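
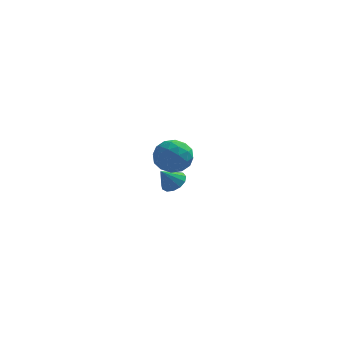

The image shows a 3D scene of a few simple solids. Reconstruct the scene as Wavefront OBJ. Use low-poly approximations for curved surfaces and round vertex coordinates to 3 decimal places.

v 1.422 3.592 -3.017
v 1.919 2.891 -3.055
v 0.738 3.048 -1.923
v 2.144 3.202 -2.76
v 2.14 3.637 -2.546
v 1.908 4.058 -2.482
v 1.521 4.33 -2.588
v 1.103 4.368 -2.83
v 0.786 4.16 -3.132
v 0.671 3.771 -3.397
v 0.794 3.325 -3.541
v 1.116 2.964 -3.52
v 1.535 2.802 -3.338
v 1.357 -3.66 2.787
v 2.083 -3.39 1.914
v 2.817 -4.29 3.806
v 3.543 -4.02 2.933
v 3.018 -3.171 3.54
v 2.116 -2.783 2.909
v 2.784 -4.897 2.811
v 1.882 -4.509 2.18
v 2.965 -4.155 1.928
v 3.11 -3.088 2.379
v 1.79 -4.592 3.341
v 1.935 -3.525 3.792
v 1.592 -3.47 2.261
v 3.308 -4.21 3.459
v 3 -3.711 3.816
v 3.427 -3.553 3.303
v 1.611 -3.113 2.846
v 2.038 -2.954 2.333
v 2.588 -2.825 3.289
v 2.862 -4.726 3.387
v 3.289 -4.567 2.874
v 1.473 -4.127 2.417
v 1.9 -3.969 1.904
v 2.312 -4.855 2.431
v 2.537 -3.761 1.756
v 3.395 -4.131 2.356
v 2.949 -4.647 2.283
v 2.419 -4.418 1.913
v 2.622 -3.134 2.021
v 3.48 -3.504 2.62
v 3.172 -3.005 2.977
v 2.642 -2.777 2.606
v 3.141 -3.583 2.03
v 1.42 -4.176 3.1
v 2.278 -4.546 3.699
v 2.258 -4.903 3.114
v 1.728 -4.675 2.743
v 1.505 -3.549 3.364
v 2.363 -3.919 3.964
v 2.481 -3.262 3.807
v 1.951 -3.033 3.437
v 1.759 -4.097 3.69
f 2 1 4
f 2 4 3
f 4 1 5
f 4 5 3
f 5 1 6
f 5 6 3
f 6 1 7
f 6 7 3
f 7 1 8
f 7 8 3
f 8 1 9
f 8 9 3
f 9 1 10
f 9 10 3
f 10 1 11
f 10 11 3
f 11 1 12
f 11 12 3
f 12 1 13
f 12 13 3
f 13 1 2
f 13 2 3
f 14 51 30
f 51 25 54
f 30 54 19
f 51 54 30
f 14 30 26
f 30 19 31
f 26 31 15
f 30 31 26
f 14 26 35
f 26 15 36
f 35 36 21
f 26 36 35
f 14 35 47
f 35 21 50
f 47 50 24
f 35 50 47
f 14 47 51
f 47 24 55
f 51 55 25
f 47 55 51
f 15 31 42
f 31 19 45
f 42 45 23
f 31 45 42
f 19 54 32
f 54 25 53
f 32 53 18
f 54 53 32
f 25 55 52
f 55 24 48
f 52 48 16
f 55 48 52
f 24 50 49
f 50 21 37
f 49 37 20
f 50 37 49
f 21 36 41
f 36 15 38
f 41 38 22
f 36 38 41
f 17 43 29
f 43 23 44
f 29 44 18
f 43 44 29
f 17 29 27
f 29 18 28
f 27 28 16
f 29 28 27
f 17 27 34
f 27 16 33
f 34 33 20
f 27 33 34
f 17 34 39
f 34 20 40
f 39 40 22
f 34 40 39
f 17 39 43
f 39 22 46
f 43 46 23
f 39 46 43
f 18 44 32
f 44 23 45
f 32 45 19
f 44 45 32
f 16 28 52
f 28 18 53
f 52 53 25
f 28 53 52
f 20 33 49
f 33 16 48
f 49 48 24
f 33 48 49
f 22 40 41
f 40 20 37
f 41 37 21
f 40 37 41
f 23 46 42
f 46 22 38
f 42 38 15
f 46 38 42



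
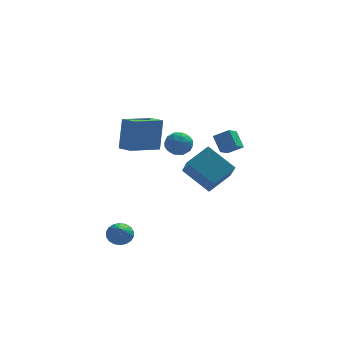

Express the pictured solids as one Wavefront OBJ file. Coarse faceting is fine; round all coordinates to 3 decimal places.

v -2.606 -2.236 1.382
v -2.436 -1.755 2.993
v -1.249 -1.225 0.936
v -1.079 -0.744 2.547
v -2.101 -2.856 1.513
v -1.931 -2.375 3.124
v -0.744 -1.845 1.067
v -0.574 -1.364 2.678
v 1.5 -1.844 -1.745
v 1.624 -3.161 -0.555
v 0.315 -1.053 -0.747
v 0.439 -2.37 0.444
v 2.521 -1.15 -1.084
v 2.645 -2.467 0.107
v 1.336 -0.359 -0.085
v 1.46 -1.676 1.105
v -2.606 -2.32 -4.164
v -1.974 -2.42 -4.279
v -2.594 -3.18 -3.356
v -1.971 -2.221 -4.069
v -2.093 -2.043 -3.877
v -2.317 -1.919 -3.742
v -2.599 -1.875 -3.691
v -2.881 -1.919 -3.733
v -3.109 -2.042 -3.861
v -3.238 -2.221 -4.049
v -3.241 -2.419 -4.26
v -3.119 -2.598 -4.452
v -2.895 -2.721 -4.586
v -2.613 -2.765 -4.638
v -2.331 -2.722 -4.595
v -2.103 -2.598 -4.467
v 0.579 1.689 0.18
v 0.77 1.364 -0.453
v -0.23 0.836 0.373
v -0.039 0.511 -0.26
v 0.429 0.514 0.308
v 0.929 1.041 0.189
v -0.389 1.159 -0.269
v 0.111 1.686 -0.388
v 0.172 1.037 -0.73
v 0.677 0.638 -0.373
v -0.137 1.562 0.293
v 0.368 1.163 0.65
v 0.745 1.601 -0.153
v -0.205 0.599 0.073
v 0.07 0.6 0.407
v 0.182 0.41 0.036
v 0.839 1.411 0.224
v 0.951 1.221 -0.148
v 0.751 0.721 0.3
v -0.411 0.979 0.068
v -0.299 0.789 -0.304
v 0.358 1.79 -0.116
v 0.47 1.6 -0.487
v -0.211 1.479 -0.38
v 0.506 1.218 -0.688
v 0.031 0.717 -0.575
v -0.175 1.098 -0.58
v 0.119 1.407 -0.65
v 0.803 0.984 -0.478
v 0.328 0.483 -0.365
v 0.603 0.484 -0.031
v 0.897 0.794 -0.101
v 0.452 0.792 -0.642
v 0.212 1.717 0.285
v -0.263 1.216 0.398
v -0.357 1.406 0.021
v -0.063 1.716 -0.049
v 0.509 1.483 0.495
v 0.034 0.982 0.608
v 0.421 0.793 0.57
v 0.715 1.102 0.5
v 0.088 1.408 0.562
v 2.613 1.417 -0.89
v 2.207 0.806 -0.503
v 2.312 2.085 -0.152
v 1.906 1.473 0.236
v 3.354 1.227 -0.416
v 2.948 0.615 -0.028
v 3.053 1.894 0.323
v 2.647 1.283 0.71
f 2 4 1
f 5 2 1
f 1 4 3
f 3 5 1
f 2 8 4
f 6 2 5
f 6 8 2
f 4 8 3
f 7 5 3
f 3 8 7
f 7 6 5
f 8 6 7
f 10 12 9
f 13 10 9
f 9 12 11
f 11 13 9
f 10 16 12
f 14 10 13
f 14 16 10
f 12 16 11
f 15 13 11
f 11 16 15
f 15 14 13
f 16 14 15
f 18 17 20
f 18 20 19
f 20 17 21
f 20 21 19
f 21 17 22
f 21 22 19
f 22 17 23
f 22 23 19
f 23 17 24
f 23 24 19
f 24 17 25
f 24 25 19
f 25 17 26
f 25 26 19
f 26 17 27
f 26 27 19
f 27 17 28
f 27 28 19
f 28 17 29
f 28 29 19
f 29 17 30
f 29 30 19
f 30 17 31
f 30 31 19
f 31 17 32
f 31 32 19
f 32 17 18
f 32 18 19
f 33 70 49
f 70 44 73
f 49 73 38
f 70 73 49
f 33 49 45
f 49 38 50
f 45 50 34
f 49 50 45
f 33 45 54
f 45 34 55
f 54 55 40
f 45 55 54
f 33 54 66
f 54 40 69
f 66 69 43
f 54 69 66
f 33 66 70
f 66 43 74
f 70 74 44
f 66 74 70
f 34 50 61
f 50 38 64
f 61 64 42
f 50 64 61
f 38 73 51
f 73 44 72
f 51 72 37
f 73 72 51
f 44 74 71
f 74 43 67
f 71 67 35
f 74 67 71
f 43 69 68
f 69 40 56
f 68 56 39
f 69 56 68
f 40 55 60
f 55 34 57
f 60 57 41
f 55 57 60
f 36 62 48
f 62 42 63
f 48 63 37
f 62 63 48
f 36 48 46
f 48 37 47
f 46 47 35
f 48 47 46
f 36 46 53
f 46 35 52
f 53 52 39
f 46 52 53
f 36 53 58
f 53 39 59
f 58 59 41
f 53 59 58
f 36 58 62
f 58 41 65
f 62 65 42
f 58 65 62
f 37 63 51
f 63 42 64
f 51 64 38
f 63 64 51
f 35 47 71
f 47 37 72
f 71 72 44
f 47 72 71
f 39 52 68
f 52 35 67
f 68 67 43
f 52 67 68
f 41 59 60
f 59 39 56
f 60 56 40
f 59 56 60
f 42 65 61
f 65 41 57
f 61 57 34
f 65 57 61
f 76 78 75
f 79 76 75
f 75 78 77
f 77 79 75
f 76 82 78
f 80 76 79
f 80 82 76
f 78 82 77
f 81 79 77
f 77 82 81
f 81 80 79
f 82 80 81



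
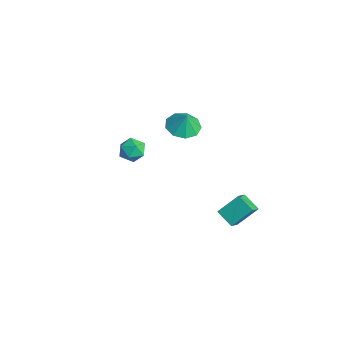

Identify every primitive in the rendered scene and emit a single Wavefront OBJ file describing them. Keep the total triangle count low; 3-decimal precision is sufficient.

v -1.034 -3.311 4.009
v -0.59 -2.692 3.677
v -0.69 -4.108 2.983
v -0.246 -3.489 2.651
v 0.008 -3.851 3.354
v -0.205 -3.359 3.988
v -1.075 -3.441 2.672
v -1.288 -2.949 3.306
v -0.616 -2.772 2.851
v 0.053 -3.026 3.272
v -1.333 -3.774 3.388
v -0.664 -4.028 3.809
v 3.227 -0.183 0.068
v 3.387 0.966 1.11
v 2.625 0.472 -0.562
v 2.785 1.621 0.481
v 4.195 0.179 -0.481
v 4.355 1.328 0.562
v 3.593 0.834 -1.11
v 3.753 1.983 -0.068
v -3.69 0.937 1.615
v -2.797 1.362 1.291
v -3.33 0.983 2.665
v -3.273 1.872 1.432
v -3.943 1.945 1.658
v -4.495 1.546 1.865
v -4.67 0.863 1.954
v -4.386 0.214 1.886
v -3.777 -0.097 1.69
v -3.126 0.077 1.46
v -2.74 0.653 1.302
f 1 12 6
f 1 6 2
f 1 2 8
f 1 8 11
f 1 11 12
f 2 6 10
f 6 12 5
f 12 11 3
f 11 8 7
f 8 2 9
f 4 10 5
f 4 5 3
f 4 3 7
f 4 7 9
f 4 9 10
f 5 10 6
f 3 5 12
f 7 3 11
f 9 7 8
f 10 9 2
f 14 16 13
f 17 14 13
f 13 16 15
f 15 17 13
f 14 20 16
f 18 14 17
f 18 20 14
f 16 20 15
f 19 17 15
f 15 20 19
f 19 18 17
f 20 18 19
f 22 21 24
f 22 24 23
f 24 21 25
f 24 25 23
f 25 21 26
f 25 26 23
f 26 21 27
f 26 27 23
f 27 21 28
f 27 28 23
f 28 21 29
f 28 29 23
f 29 21 30
f 29 30 23
f 30 21 31
f 30 31 23
f 31 21 22
f 31 22 23



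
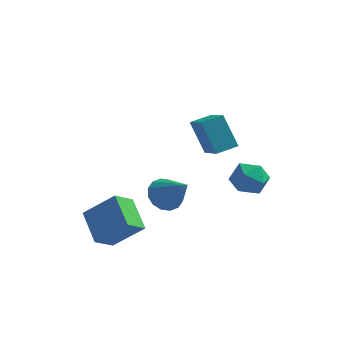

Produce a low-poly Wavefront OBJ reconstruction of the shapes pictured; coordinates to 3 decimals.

v -2.836 -3.778 -1.097
v -1.373 -3.573 0.191
v -2.288 -2.857 -1.867
v -0.825 -2.652 -0.579
v -1.875 -5.088 -1.981
v -0.412 -4.883 -0.693
v -1.327 -4.167 -2.751
v 0.136 -3.962 -1.463
v 3.024 -2.577 3.075
v 2.195 -2.071 4.638
v 2.174 -1.277 2.205
v 1.346 -0.771 3.768
v 3.854 -1.889 3.292
v 3.026 -1.383 4.855
v 3.005 -0.589 2.422
v 2.176 -0.083 3.985
v 3.731 2.217 -1.752
v 4.534 1.952 -1.126
v 2.746 1.068 -0.974
v 3.549 0.803 -0.348
v 3.091 1.745 -0.248
v 3.7 2.455 -0.728
v 3.58 0.565 -1.372
v 4.189 1.275 -1.852
v 4.44 0.932 -0.891
v 4.138 1.661 -0.196
v 3.142 1.359 -1.904
v 2.84 2.088 -1.209
v 0.644 -2.397 -0.153
v 1.377 -2.1 -0.643
v 1.876 -3.183 1.213
v 1.273 -1.739 -0.342
v 1.002 -1.554 0.01
v 0.634 -1.595 0.318
v 0.269 -1.851 0.5
v 0.005 -2.253 0.507
v -0.089 -2.694 0.337
v 0.015 -3.055 0.036
v 0.286 -3.24 -0.315
v 0.654 -3.199 -0.623
v 1.019 -2.943 -0.805
v 1.283 -2.541 -0.812
f 2 4 1
f 5 2 1
f 1 4 3
f 3 5 1
f 2 8 4
f 6 2 5
f 6 8 2
f 4 8 3
f 7 5 3
f 3 8 7
f 7 6 5
f 8 6 7
f 10 12 9
f 13 10 9
f 9 12 11
f 11 13 9
f 10 16 12
f 14 10 13
f 14 16 10
f 12 16 11
f 15 13 11
f 11 16 15
f 15 14 13
f 16 14 15
f 17 28 22
f 17 22 18
f 17 18 24
f 17 24 27
f 17 27 28
f 18 22 26
f 22 28 21
f 28 27 19
f 27 24 23
f 24 18 25
f 20 26 21
f 20 21 19
f 20 19 23
f 20 23 25
f 20 25 26
f 21 26 22
f 19 21 28
f 23 19 27
f 25 23 24
f 26 25 18
f 30 29 32
f 30 32 31
f 32 29 33
f 32 33 31
f 33 29 34
f 33 34 31
f 34 29 35
f 34 35 31
f 35 29 36
f 35 36 31
f 36 29 37
f 36 37 31
f 37 29 38
f 37 38 31
f 38 29 39
f 38 39 31
f 39 29 40
f 39 40 31
f 40 29 41
f 40 41 31
f 41 29 42
f 41 42 31
f 42 29 30
f 42 30 31



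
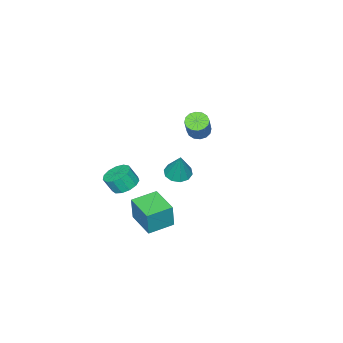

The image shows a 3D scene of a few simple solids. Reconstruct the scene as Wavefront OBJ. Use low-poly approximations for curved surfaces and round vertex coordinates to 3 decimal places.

v 3.601 0.579 -1.02
v 4.192 0.138 -1.401
v 4.49 -0.24 -0.501
v 3.899 0.201 -0.12
v 4.384 0.55 -1.292
v 4.683 0.172 -0.392
v 4.328 0.971 -1.096
v 4.627 0.594 -0.197
v 4.041 1.268 -0.877
v 4.339 0.89 0.023
v 3.614 1.346 -0.702
v 3.913 0.968 0.197
v 3.183 1.18 -0.629
v 3.481 0.803 0.271
v 2.885 0.824 -0.679
v 3.183 0.446 0.22
v 2.813 0.389 -0.838
v 3.112 0.012 0.061
v 2.992 0.015 -1.054
v 3.291 -0.362 -0.155
v 3.364 -0.18 -1.26
v 3.663 -0.557 -0.36
v 3.812 -0.134 -1.389
v 4.11 -0.512 -0.489
v 1.153 2.171 -0.62
v 1.569 1.519 -0.519
v 1.567 2.689 1.02
v 1.862 1.856 -0.7
v 1.884 2.313 -0.85
v 1.627 2.716 -0.913
v 1.189 2.911 -0.864
v 0.737 2.823 -0.721
v 0.444 2.485 -0.541
v 0.421 2.028 -0.39
v 0.678 1.625 -0.328
v 1.117 1.43 -0.377
v -3.839 -0.476 -0.964
v -3.239 -0.72 -1.229
v -2.46 -0.247 0.098
v -3.061 -0.004 0.364
v -3.258 -0.375 -1.341
v -2.479 0.097 -0.013
v -3.433 -0.058 -1.351
v -2.654 0.415 -0.024
v -3.717 0.147 -1.258
v -2.938 0.62 0.07
v -4.033 0.185 -1.086
v -3.255 0.658 0.242
v -4.298 0.046 -0.881
v -3.519 0.519 0.447
v -4.44 -0.233 -0.698
v -3.661 0.24 0.629
v -4.421 -0.577 -0.587
v -3.642 -0.105 0.741
v -4.246 -0.895 -0.576
v -3.467 -0.422 0.751
v -3.962 -1.1 -0.67
v -3.183 -0.627 0.658
v -3.645 -1.138 -0.842
v -2.867 -0.665 0.486
v -3.381 -0.999 -1.047
v -2.602 -0.526 0.281
v 2.299 1.723 -3.121
v 2.511 1.807 -1.578
v 2.923 3.37 -3.296
v 3.135 3.454 -1.753
v 3.725 1.166 -3.287
v 3.937 1.25 -1.744
v 4.349 2.813 -3.462
v 4.561 2.897 -1.919
f 2 1 5
f 2 5 3
f 3 5 6
f 3 6 4
f 5 1 7
f 5 7 6
f 6 7 8
f 6 8 4
f 7 1 9
f 7 9 8
f 8 9 10
f 8 10 4
f 9 1 11
f 9 11 10
f 10 11 12
f 10 12 4
f 11 1 13
f 11 13 12
f 12 13 14
f 12 14 4
f 13 1 15
f 13 15 14
f 14 15 16
f 14 16 4
f 15 1 17
f 15 17 16
f 16 17 18
f 16 18 4
f 17 1 19
f 17 19 18
f 18 19 20
f 18 20 4
f 19 1 21
f 19 21 20
f 20 21 22
f 20 22 4
f 21 1 23
f 21 23 22
f 22 23 24
f 22 24 4
f 23 1 2
f 23 2 24
f 24 2 3
f 24 3 4
f 26 25 28
f 26 28 27
f 28 25 29
f 28 29 27
f 29 25 30
f 29 30 27
f 30 25 31
f 30 31 27
f 31 25 32
f 31 32 27
f 32 25 33
f 32 33 27
f 33 25 34
f 33 34 27
f 34 25 35
f 34 35 27
f 35 25 36
f 35 36 27
f 36 25 26
f 36 26 27
f 38 37 41
f 38 41 39
f 39 41 42
f 39 42 40
f 41 37 43
f 41 43 42
f 42 43 44
f 42 44 40
f 43 37 45
f 43 45 44
f 44 45 46
f 44 46 40
f 45 37 47
f 45 47 46
f 46 47 48
f 46 48 40
f 47 37 49
f 47 49 48
f 48 49 50
f 48 50 40
f 49 37 51
f 49 51 50
f 50 51 52
f 50 52 40
f 51 37 53
f 51 53 52
f 52 53 54
f 52 54 40
f 53 37 55
f 53 55 54
f 54 55 56
f 54 56 40
f 55 37 57
f 55 57 56
f 56 57 58
f 56 58 40
f 57 37 59
f 57 59 58
f 58 59 60
f 58 60 40
f 59 37 61
f 59 61 60
f 60 61 62
f 60 62 40
f 61 37 38
f 61 38 62
f 62 38 39
f 62 39 40
f 64 66 63
f 67 64 63
f 63 66 65
f 65 67 63
f 64 70 66
f 68 64 67
f 68 70 64
f 66 70 65
f 69 67 65
f 65 70 69
f 69 68 67
f 70 68 69



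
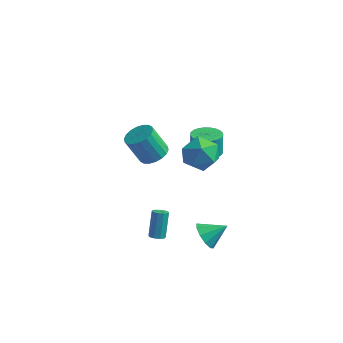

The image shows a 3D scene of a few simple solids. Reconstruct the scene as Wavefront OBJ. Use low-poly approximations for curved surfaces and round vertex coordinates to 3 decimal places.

v -2.282 0.236 -1.282
v -1.71 0.902 -0.894
v -2.585 0.65 0.83
v -3.158 -0.016 0.442
v -2.044 1.131 -1.03
v -2.919 0.879 0.694
v -2.425 1.183 -1.216
v -3.3 0.931 0.508
v -2.778 1.047 -1.415
v -3.653 0.795 0.309
v -3.033 0.751 -1.588
v -3.908 0.499 0.137
v -3.139 0.353 -1.7
v -4.014 0.1 0.024
v -3.075 -0.069 -1.729
v -3.95 -0.321 -0.005
v -2.855 -0.43 -1.67
v -3.73 -0.682 0.054
v -2.521 -0.659 -1.534
v -3.396 -0.911 0.19
v -2.14 -0.711 -1.348
v -3.015 -0.963 0.376
v -1.787 -0.575 -1.149
v -2.662 -0.827 0.575
v -1.532 -0.279 -0.977
v -2.407 -0.531 0.748
v -1.426 0.12 -0.864
v -2.301 -0.133 0.86
v -1.49 0.541 -0.835
v -2.365 0.289 0.889
v 0.915 0.557 -0.155
v 1.683 0.006 0.014
v 1.572 0.271 1.384
v 0.805 0.823 1.215
v 1.843 0.34 -0.038
v 1.732 0.606 1.332
v 1.862 0.708 -0.108
v 1.751 0.973 1.263
v 1.737 1.053 -0.184
v 1.626 1.318 1.186
v 1.487 1.322 -0.257
v 1.376 1.587 1.113
v 1.15 1.475 -0.314
v 1.039 1.74 1.056
v 0.777 1.488 -0.347
v 0.666 1.753 1.023
v 0.425 1.359 -0.35
v 0.314 1.625 1.02
v 0.148 1.109 -0.324
v 0.037 1.374 1.046
v -0.012 0.774 -0.272
v -0.123 1.04 1.098
v -0.031 0.407 -0.203
v -0.142 0.672 1.168
v 0.094 0.062 -0.126
v -0.017 0.327 1.244
v 0.344 -0.207 -0.053
v 0.233 0.058 1.317
v 0.681 -0.36 0.004
v 0.57 -0.095 1.374
v 1.054 -0.373 0.037
v 0.943 -0.108 1.407
v 1.406 -0.245 0.04
v 1.295 0.021 1.41
v 2.908 -4.254 -3.033
v 3.54 -4.512 -3.695
v 3.972 -3.566 -2.287
v 3.314 -3.993 -3.852
v 2.934 -3.574 -3.696
v 2.544 -3.414 -3.287
v 2.293 -3.576 -2.782
v 2.277 -3.996 -2.372
v 2.503 -4.515 -2.215
v 2.883 -4.934 -2.37
v 3.273 -5.094 -2.779
v 3.524 -4.932 -3.285
v -0.158 -4.029 -4.581
v 0.26 -3.774 -4.68
v 0.077 -2.895 -3.177
v -0.342 -3.151 -3.079
v -0.011 -3.609 -4.809
v -0.194 -2.731 -3.306
v -0.35 -3.641 -4.831
v -0.533 -2.763 -3.329
v -0.6 -3.855 -4.737
v -0.783 -2.976 -3.235
v -0.644 -4.15 -4.57
v -0.827 -3.271 -3.067
v -0.46 -4.389 -4.408
v -0.643 -3.51 -2.905
v -0.135 -4.459 -4.327
v -0.318 -3.581 -2.825
v 0.179 -4.329 -4.365
v -0.004 -3.45 -2.863
v 0.335 -4.058 -4.504
v 0.152 -3.179 -3.002
v 2.324 -2.501 3.804
v 3.146 -3.161 4.439
v 1.534 -4.179 3.081
v 2.356 -4.839 3.716
v 1.469 -4.226 4.309
v 1.957 -3.189 4.756
v 2.723 -4.151 2.764
v 3.211 -3.114 3.211
v 3.392 -4.181 3.796
v 2.617 -4.227 4.751
v 2.063 -3.113 2.769
v 1.288 -3.159 3.724
f 2 1 5
f 2 5 3
f 3 5 6
f 3 6 4
f 5 1 7
f 5 7 6
f 6 7 8
f 6 8 4
f 7 1 9
f 7 9 8
f 8 9 10
f 8 10 4
f 9 1 11
f 9 11 10
f 10 11 12
f 10 12 4
f 11 1 13
f 11 13 12
f 12 13 14
f 12 14 4
f 13 1 15
f 13 15 14
f 14 15 16
f 14 16 4
f 15 1 17
f 15 17 16
f 16 17 18
f 16 18 4
f 17 1 19
f 17 19 18
f 18 19 20
f 18 20 4
f 19 1 21
f 19 21 20
f 20 21 22
f 20 22 4
f 21 1 23
f 21 23 22
f 22 23 24
f 22 24 4
f 23 1 25
f 23 25 24
f 24 25 26
f 24 26 4
f 25 1 27
f 25 27 26
f 26 27 28
f 26 28 4
f 27 1 29
f 27 29 28
f 28 29 30
f 28 30 4
f 29 1 2
f 29 2 30
f 30 2 3
f 30 3 4
f 32 31 35
f 32 35 33
f 33 35 36
f 33 36 34
f 35 31 37
f 35 37 36
f 36 37 38
f 36 38 34
f 37 31 39
f 37 39 38
f 38 39 40
f 38 40 34
f 39 31 41
f 39 41 40
f 40 41 42
f 40 42 34
f 41 31 43
f 41 43 42
f 42 43 44
f 42 44 34
f 43 31 45
f 43 45 44
f 44 45 46
f 44 46 34
f 45 31 47
f 45 47 46
f 46 47 48
f 46 48 34
f 47 31 49
f 47 49 48
f 48 49 50
f 48 50 34
f 49 31 51
f 49 51 50
f 50 51 52
f 50 52 34
f 51 31 53
f 51 53 52
f 52 53 54
f 52 54 34
f 53 31 55
f 53 55 54
f 54 55 56
f 54 56 34
f 55 31 57
f 55 57 56
f 56 57 58
f 56 58 34
f 57 31 59
f 57 59 58
f 58 59 60
f 58 60 34
f 59 31 61
f 59 61 60
f 60 61 62
f 60 62 34
f 61 31 63
f 61 63 62
f 62 63 64
f 62 64 34
f 63 31 32
f 63 32 64
f 64 32 33
f 64 33 34
f 66 65 68
f 66 68 67
f 68 65 69
f 68 69 67
f 69 65 70
f 69 70 67
f 70 65 71
f 70 71 67
f 71 65 72
f 71 72 67
f 72 65 73
f 72 73 67
f 73 65 74
f 73 74 67
f 74 65 75
f 74 75 67
f 75 65 76
f 75 76 67
f 76 65 66
f 76 66 67
f 78 77 81
f 78 81 79
f 79 81 82
f 79 82 80
f 81 77 83
f 81 83 82
f 82 83 84
f 82 84 80
f 83 77 85
f 83 85 84
f 84 85 86
f 84 86 80
f 85 77 87
f 85 87 86
f 86 87 88
f 86 88 80
f 87 77 89
f 87 89 88
f 88 89 90
f 88 90 80
f 89 77 91
f 89 91 90
f 90 91 92
f 90 92 80
f 91 77 93
f 91 93 92
f 92 93 94
f 92 94 80
f 93 77 95
f 93 95 94
f 94 95 96
f 94 96 80
f 95 77 78
f 95 78 96
f 96 78 79
f 96 79 80
f 97 108 102
f 97 102 98
f 97 98 104
f 97 104 107
f 97 107 108
f 98 102 106
f 102 108 101
f 108 107 99
f 107 104 103
f 104 98 105
f 100 106 101
f 100 101 99
f 100 99 103
f 100 103 105
f 100 105 106
f 101 106 102
f 99 101 108
f 103 99 107
f 105 103 104
f 106 105 98



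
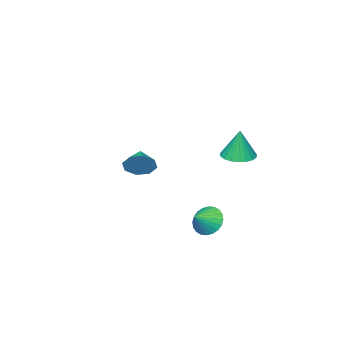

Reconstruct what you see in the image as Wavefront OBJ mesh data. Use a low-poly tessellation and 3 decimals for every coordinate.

v -1.509 3.339 2.716
v -0.604 3.257 2.673
v -1.411 3.521 4.444
v -0.651 3.63 2.637
v -0.846 3.954 2.613
v -1.156 4.17 2.608
v -1.527 4.243 2.621
v -1.895 4.16 2.651
v -2.196 3.934 2.692
v -2.379 3.606 2.737
v -2.411 3.231 2.779
v -2.287 2.875 2.809
v -2.028 2.599 2.824
v -1.68 2.451 2.82
v -1.302 2.456 2.798
v -0.96 2.614 2.762
v -0.713 2.897 2.718
v 0.919 3.577 -0.929
v 1.404 3.586 -1.699
v 1.901 3.583 -0.311
v 1.363 3.934 -1.638
v 1.255 4.227 -1.47
v 1.096 4.421 -1.219
v 0.909 4.486 -0.924
v 0.725 4.414 -0.629
v 0.57 4.213 -0.381
v 0.468 3.916 -0.215
v 0.434 3.567 -0.159
v 0.475 3.219 -0.219
v 0.583 2.926 -0.388
v 0.743 2.732 -0.639
v 0.929 2.667 -0.934
v 1.114 2.74 -1.229
v 1.269 2.94 -1.477
v 1.371 3.237 -1.643
v -1.012 -3.018 0.249
v -0.461 -3.174 0.969
v -1.908 -3.862 0.751
v -0.904 -2.638 1.08
v -1.41 -2.324 0.704
v -1.683 -2.417 0.062
v -1.562 -2.861 -0.471
v -1.12 -3.397 -0.582
v -0.614 -3.711 -0.206
v -0.341 -3.619 0.436
f 2 1 4
f 2 4 3
f 4 1 5
f 4 5 3
f 5 1 6
f 5 6 3
f 6 1 7
f 6 7 3
f 7 1 8
f 7 8 3
f 8 1 9
f 8 9 3
f 9 1 10
f 9 10 3
f 10 1 11
f 10 11 3
f 11 1 12
f 11 12 3
f 12 1 13
f 12 13 3
f 13 1 14
f 13 14 3
f 14 1 15
f 14 15 3
f 15 1 16
f 15 16 3
f 16 1 17
f 16 17 3
f 17 1 2
f 17 2 3
f 19 18 21
f 19 21 20
f 21 18 22
f 21 22 20
f 22 18 23
f 22 23 20
f 23 18 24
f 23 24 20
f 24 18 25
f 24 25 20
f 25 18 26
f 25 26 20
f 26 18 27
f 26 27 20
f 27 18 28
f 27 28 20
f 28 18 29
f 28 29 20
f 29 18 30
f 29 30 20
f 30 18 31
f 30 31 20
f 31 18 32
f 31 32 20
f 32 18 33
f 32 33 20
f 33 18 34
f 33 34 20
f 34 18 35
f 34 35 20
f 35 18 19
f 35 19 20
f 37 36 39
f 37 39 38
f 39 36 40
f 39 40 38
f 40 36 41
f 40 41 38
f 41 36 42
f 41 42 38
f 42 36 43
f 42 43 38
f 43 36 44
f 43 44 38
f 44 36 45
f 44 45 38
f 45 36 37
f 45 37 38



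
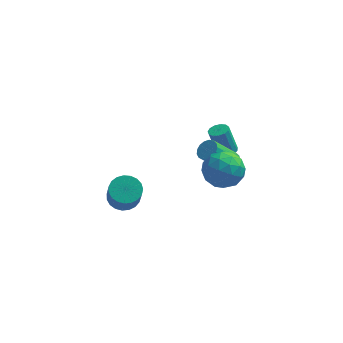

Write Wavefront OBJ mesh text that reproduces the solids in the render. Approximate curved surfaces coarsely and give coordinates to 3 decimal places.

v 1.638 3.185 -1.804
v 1.984 3.631 -1.72
v 1.508 3.7 -0.132
v 1.162 3.255 -0.216
v 1.7 3.752 -1.811
v 1.224 3.821 -0.222
v 1.397 3.693 -1.899
v 0.921 3.763 -0.31
v 1.17 3.473 -1.957
v 0.694 3.543 -0.368
v 1.092 3.162 -1.967
v 0.616 3.231 -0.378
v 1.187 2.858 -1.925
v 0.711 2.927 -0.336
v 1.426 2.658 -1.845
v 0.95 2.727 -0.256
v 1.731 2.625 -1.752
v 1.255 2.695 -0.163
v 2.007 2.771 -1.676
v 1.531 2.84 -0.087
v 2.166 3.048 -1.64
v 1.69 3.117 -0.051
v 2.157 3.368 -1.657
v 1.681 3.438 -0.068
v 1.958 0.61 -0.41
v 2.421 0.222 -0.23
v 1.325 -0.417 1.211
v 0.862 -0.03 1.03
v 2.475 0.476 -0.077
v 1.379 -0.164 1.364
v 2.411 0.76 0.001
v 1.315 0.121 1.442
v 2.243 1.01 -0.016
v 1.147 0.371 1.425
v 2.01 1.168 -0.123
v 0.914 0.529 1.318
v 1.765 1.198 -0.296
v 0.669 0.559 1.145
v 1.564 1.094 -0.496
v 0.468 0.454 0.945
v 1.453 0.878 -0.675
v 0.357 0.239 0.766
v 1.458 0.601 -0.794
v 0.362 -0.038 0.647
v 1.578 0.326 -0.825
v 0.482 -0.313 0.616
v 1.785 0.116 -0.761
v 0.689 -0.523 0.68
v 2.031 0.019 -0.617
v 0.935 -0.62 0.824
v 2.261 0.057 -0.425
v 1.165 -0.582 1.016
v -3.399 0.427 -3.572
v -2.662 0.867 -3.429
v -2.424 0.013 -2.025
v -3.161 -0.427 -2.168
v -2.907 1.074 -3.262
v -2.669 0.22 -1.858
v -3.237 1.169 -3.148
v -2.999 0.315 -1.744
v -3.594 1.136 -3.107
v -3.357 0.282 -1.704
v -3.919 0.98 -3.147
v -3.681 0.126 -1.744
v -4.153 0.729 -3.261
v -3.915 -0.125 -1.857
v -4.257 0.425 -3.428
v -4.019 -0.428 -2.024
v -4.212 0.122 -3.62
v -3.975 -0.732 -2.216
v -4.027 -0.129 -3.803
v -3.79 -0.982 -2.4
v -3.733 -0.283 -3.947
v -3.496 -1.137 -2.544
v -3.381 -0.315 -4.026
v -3.144 -1.169 -2.622
v -3.033 -0.218 -4.026
v -2.795 -1.072 -2.623
v -2.747 -0.01 -3.948
v -2.51 -0.864 -2.544
v -2.575 0.273 -3.805
v -2.337 -0.581 -2.401
v -2.544 0.584 -3.621
v -2.307 -0.27 -2.217
v 0.897 -3.399 2.415
v 1.627 -2.897 1.739
v 2.253 -3.963 3.461
v 2.983 -3.461 2.785
v 2.295 -2.85 3.413
v 1.457 -2.502 2.767
v 2.423 -4.358 2.433
v 1.585 -4.01 1.787
v 2.57 -3.49 1.75
v 2.491 -2.558 2.356
v 1.389 -4.302 2.844
v 1.31 -3.37 3.45
v 1.143 -3.099 1.985
v 2.737 -3.761 3.215
v 2.333 -3.402 3.584
v 2.762 -3.107 3.187
v 1.043 -2.866 2.589
v 1.472 -2.571 2.192
v 1.864 -2.543 3.176
v 2.408 -4.289 3.008
v 2.837 -3.994 2.611
v 1.118 -3.753 2.013
v 1.547 -3.458 1.616
v 2.016 -4.317 2.024
v 2.127 -3.152 1.594
v 2.924 -3.484 2.209
v 2.595 -4.011 2.002
v 2.102 -3.806 1.622
v 2.08 -2.604 1.95
v 2.877 -2.936 2.565
v 2.472 -2.577 2.934
v 1.98 -2.372 2.554
v 2.634 -2.953 1.957
v 1.003 -3.924 2.635
v 1.8 -4.256 3.25
v 1.9 -4.488 2.646
v 1.408 -4.283 2.266
v 0.956 -3.376 2.991
v 1.753 -3.708 3.606
v 1.778 -3.054 3.578
v 1.285 -2.849 3.198
v 1.246 -3.907 3.243
f 2 1 5
f 2 5 3
f 3 5 6
f 3 6 4
f 5 1 7
f 5 7 6
f 6 7 8
f 6 8 4
f 7 1 9
f 7 9 8
f 8 9 10
f 8 10 4
f 9 1 11
f 9 11 10
f 10 11 12
f 10 12 4
f 11 1 13
f 11 13 12
f 12 13 14
f 12 14 4
f 13 1 15
f 13 15 14
f 14 15 16
f 14 16 4
f 15 1 17
f 15 17 16
f 16 17 18
f 16 18 4
f 17 1 19
f 17 19 18
f 18 19 20
f 18 20 4
f 19 1 21
f 19 21 20
f 20 21 22
f 20 22 4
f 21 1 23
f 21 23 22
f 22 23 24
f 22 24 4
f 23 1 2
f 23 2 24
f 24 2 3
f 24 3 4
f 26 25 29
f 26 29 27
f 27 29 30
f 27 30 28
f 29 25 31
f 29 31 30
f 30 31 32
f 30 32 28
f 31 25 33
f 31 33 32
f 32 33 34
f 32 34 28
f 33 25 35
f 33 35 34
f 34 35 36
f 34 36 28
f 35 25 37
f 35 37 36
f 36 37 38
f 36 38 28
f 37 25 39
f 37 39 38
f 38 39 40
f 38 40 28
f 39 25 41
f 39 41 40
f 40 41 42
f 40 42 28
f 41 25 43
f 41 43 42
f 42 43 44
f 42 44 28
f 43 25 45
f 43 45 44
f 44 45 46
f 44 46 28
f 45 25 47
f 45 47 46
f 46 47 48
f 46 48 28
f 47 25 49
f 47 49 48
f 48 49 50
f 48 50 28
f 49 25 51
f 49 51 50
f 50 51 52
f 50 52 28
f 51 25 26
f 51 26 52
f 52 26 27
f 52 27 28
f 54 53 57
f 54 57 55
f 55 57 58
f 55 58 56
f 57 53 59
f 57 59 58
f 58 59 60
f 58 60 56
f 59 53 61
f 59 61 60
f 60 61 62
f 60 62 56
f 61 53 63
f 61 63 62
f 62 63 64
f 62 64 56
f 63 53 65
f 63 65 64
f 64 65 66
f 64 66 56
f 65 53 67
f 65 67 66
f 66 67 68
f 66 68 56
f 67 53 69
f 67 69 68
f 68 69 70
f 68 70 56
f 69 53 71
f 69 71 70
f 70 71 72
f 70 72 56
f 71 53 73
f 71 73 72
f 72 73 74
f 72 74 56
f 73 53 75
f 73 75 74
f 74 75 76
f 74 76 56
f 75 53 77
f 75 77 76
f 76 77 78
f 76 78 56
f 77 53 79
f 77 79 78
f 78 79 80
f 78 80 56
f 79 53 81
f 79 81 80
f 80 81 82
f 80 82 56
f 81 53 83
f 81 83 82
f 82 83 84
f 82 84 56
f 83 53 54
f 83 54 84
f 84 54 55
f 84 55 56
f 85 122 101
f 122 96 125
f 101 125 90
f 122 125 101
f 85 101 97
f 101 90 102
f 97 102 86
f 101 102 97
f 85 97 106
f 97 86 107
f 106 107 92
f 97 107 106
f 85 106 118
f 106 92 121
f 118 121 95
f 106 121 118
f 85 118 122
f 118 95 126
f 122 126 96
f 118 126 122
f 86 102 113
f 102 90 116
f 113 116 94
f 102 116 113
f 90 125 103
f 125 96 124
f 103 124 89
f 125 124 103
f 96 126 123
f 126 95 119
f 123 119 87
f 126 119 123
f 95 121 120
f 121 92 108
f 120 108 91
f 121 108 120
f 92 107 112
f 107 86 109
f 112 109 93
f 107 109 112
f 88 114 100
f 114 94 115
f 100 115 89
f 114 115 100
f 88 100 98
f 100 89 99
f 98 99 87
f 100 99 98
f 88 98 105
f 98 87 104
f 105 104 91
f 98 104 105
f 88 105 110
f 105 91 111
f 110 111 93
f 105 111 110
f 88 110 114
f 110 93 117
f 114 117 94
f 110 117 114
f 89 115 103
f 115 94 116
f 103 116 90
f 115 116 103
f 87 99 123
f 99 89 124
f 123 124 96
f 99 124 123
f 91 104 120
f 104 87 119
f 120 119 95
f 104 119 120
f 93 111 112
f 111 91 108
f 112 108 92
f 111 108 112
f 94 117 113
f 117 93 109
f 113 109 86
f 117 109 113



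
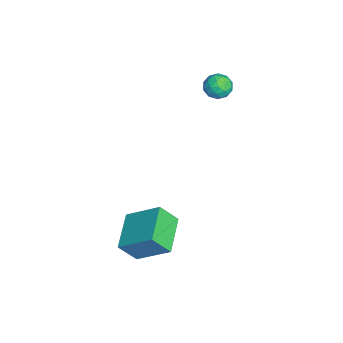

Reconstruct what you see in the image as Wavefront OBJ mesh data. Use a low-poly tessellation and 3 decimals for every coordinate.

v 2.546 -3.912 -4.128
v 2.657 -4.818 -3.002
v 3.153 -2.236 -2.84
v 3.264 -3.142 -1.713
v 4.616 -4.278 -4.627
v 4.727 -5.184 -3.5
v 5.223 -2.602 -3.338
v 5.334 -3.508 -2.212
v -2.896 -0.043 3.115
v -2.516 0.419 2.57
v -1.924 -0.919 3.05
v -1.544 -0.457 2.505
v -1.606 -0.209 3.273
v -2.207 0.333 3.313
v -2.233 -0.833 2.307
v -2.834 -0.291 2.347
v -2.106 -0.069 2.07
v -1.718 0.317 2.667
v -2.722 -0.817 2.953
v -2.334 -0.431 3.55
v -2.791 0.265 2.848
v -1.649 -0.765 2.772
v -1.685 -0.619 3.223
v -1.462 -0.348 2.903
v -2.609 0.214 3.285
v -2.386 0.486 2.964
v -1.851 0.117 3.378
v -2.054 -0.986 2.656
v -1.831 -0.714 2.335
v -2.978 -0.152 2.717
v -2.755 0.119 2.397
v -2.589 -0.617 2.242
v -2.327 0.25 2.234
v -1.756 -0.265 2.196
v -2.161 -0.486 2.079
v -2.514 -0.168 2.103
v -2.099 0.476 2.585
v -1.528 -0.039 2.547
v -1.564 0.107 2.998
v -1.917 0.426 3.022
v -1.858 0.189 2.291
v -2.912 -0.461 3.073
v -2.341 -0.976 3.035
v -2.523 -0.926 2.598
v -2.876 -0.607 2.622
v -2.684 -0.235 3.424
v -2.113 -0.75 3.386
v -1.926 -0.332 3.517
v -2.279 -0.014 3.541
v -2.582 -0.689 3.329
f 2 4 1
f 5 2 1
f 1 4 3
f 3 5 1
f 2 8 4
f 6 2 5
f 6 8 2
f 4 8 3
f 7 5 3
f 3 8 7
f 7 6 5
f 8 6 7
f 9 46 25
f 46 20 49
f 25 49 14
f 46 49 25
f 9 25 21
f 25 14 26
f 21 26 10
f 25 26 21
f 9 21 30
f 21 10 31
f 30 31 16
f 21 31 30
f 9 30 42
f 30 16 45
f 42 45 19
f 30 45 42
f 9 42 46
f 42 19 50
f 46 50 20
f 42 50 46
f 10 26 37
f 26 14 40
f 37 40 18
f 26 40 37
f 14 49 27
f 49 20 48
f 27 48 13
f 49 48 27
f 20 50 47
f 50 19 43
f 47 43 11
f 50 43 47
f 19 45 44
f 45 16 32
f 44 32 15
f 45 32 44
f 16 31 36
f 31 10 33
f 36 33 17
f 31 33 36
f 12 38 24
f 38 18 39
f 24 39 13
f 38 39 24
f 12 24 22
f 24 13 23
f 22 23 11
f 24 23 22
f 12 22 29
f 22 11 28
f 29 28 15
f 22 28 29
f 12 29 34
f 29 15 35
f 34 35 17
f 29 35 34
f 12 34 38
f 34 17 41
f 38 41 18
f 34 41 38
f 13 39 27
f 39 18 40
f 27 40 14
f 39 40 27
f 11 23 47
f 23 13 48
f 47 48 20
f 23 48 47
f 15 28 44
f 28 11 43
f 44 43 19
f 28 43 44
f 17 35 36
f 35 15 32
f 36 32 16
f 35 32 36
f 18 41 37
f 41 17 33
f 37 33 10
f 41 33 37



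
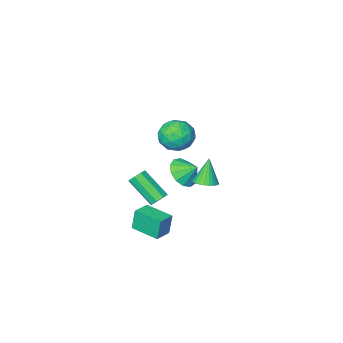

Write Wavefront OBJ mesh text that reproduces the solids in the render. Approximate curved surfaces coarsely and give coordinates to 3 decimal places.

v -2.609 -0.276 -2.101
v -1.889 -0.549 -1.357
v -3.091 0.416 -1.379
v -1.657 -0.079 -1.654
v -1.727 0.33 -2.092
v -2.077 0.545 -2.533
v -2.595 0.5 -2.837
v -3.119 0.209 -2.907
v -3.48 -0.237 -2.721
v -3.565 -0.695 -2.338
v -3.346 -1.02 -1.88
v -2.893 -1.109 -1.492
v -2.35 -0.933 -1.297
v -0.542 0.522 -3.157
v -0.106 0.349 -3.546
v 0.459 -1.176 -2.233
v 0.022 -1.002 -1.843
v 0.044 0.668 -3.24
v 0.609 -0.857 -1.927
v -0.149 0.902 -2.885
v 0.415 -0.623 -1.572
v -0.573 0.913 -2.69
v -0.008 -0.611 -1.376
v -0.979 0.696 -2.767
v -0.414 -0.829 -1.454
v -1.129 0.377 -3.073
v -0.564 -1.148 -1.76
v -0.935 0.143 -3.428
v -0.371 -1.382 -2.115
v -0.512 0.131 -3.624
v 0.053 -1.393 -2.31
v 0.69 0.91 -4.31
v 0.484 0.921 -2.946
v 0.036 2.551 -4.422
v -0.17 2.562 -3.058
v 1.69 1.318 -4.162
v 1.484 1.329 -2.798
v 1.036 2.959 -4.274
v 0.83 2.97 -2.91
v -0.428 3.964 3.827
v 0.356 3.498 4.429
v -0.776 2.402 3.071
v 0.008 1.936 3.673
v -0.908 2.292 4.151
v -0.693 3.257 4.618
v 0.273 2.643 2.882
v 0.488 3.608 3.349
v 0.79 2.681 3.845
v 0.06 2.464 4.629
v -0.48 3.436 2.871
v -1.21 3.219 3.655
v -0.005 3.868 4.194
v -0.415 2.032 3.306
v -0.953 2.241 3.587
v -0.492 1.967 3.941
v -0.623 3.727 4.305
v -0.161 3.452 4.659
v -0.905 2.744 4.496
v -0.259 2.448 2.841
v 0.203 2.173 3.195
v 0.072 3.933 3.559
v 0.533 3.659 3.913
v 0.485 3.156 3.004
v 0.711 3.114 4.205
v 0.506 2.196 3.761
v 0.662 2.611 3.295
v 0.788 3.179 3.57
v 0.281 2.987 4.666
v 0.077 2.069 4.222
v -0.462 2.278 4.503
v -0.336 2.845 4.777
v 0.536 2.507 4.323
v -0.497 3.831 3.278
v -0.701 2.913 2.834
v -0.084 3.055 2.723
v 0.042 3.622 2.997
v -0.926 3.704 3.739
v -1.131 2.786 3.295
v -1.208 2.721 3.93
v -1.082 3.289 4.205
v -0.956 3.393 3.177
v -1.373 4.04 0.19
v -0.691 3.793 0.335
v -1.847 3.64 1.73
v -0.669 4.07 0.414
v -0.754 4.342 0.459
v -0.933 4.568 0.462
v -1.18 4.714 0.424
v -1.455 4.757 0.351
v -1.719 4.691 0.253
v -1.93 4.526 0.145
v -2.056 4.286 0.044
v -2.078 4.009 -0.034
v -1.993 3.737 -0.079
v -1.814 3.511 -0.082
v -1.567 3.365 -0.045
v -1.292 3.322 0.029
v -1.028 3.388 0.127
v -0.817 3.554 0.235
f 2 1 4
f 2 4 3
f 4 1 5
f 4 5 3
f 5 1 6
f 5 6 3
f 6 1 7
f 6 7 3
f 7 1 8
f 7 8 3
f 8 1 9
f 8 9 3
f 9 1 10
f 9 10 3
f 10 1 11
f 10 11 3
f 11 1 12
f 11 12 3
f 12 1 13
f 12 13 3
f 13 1 2
f 13 2 3
f 15 14 18
f 15 18 16
f 16 18 19
f 16 19 17
f 18 14 20
f 18 20 19
f 19 20 21
f 19 21 17
f 20 14 22
f 20 22 21
f 21 22 23
f 21 23 17
f 22 14 24
f 22 24 23
f 23 24 25
f 23 25 17
f 24 14 26
f 24 26 25
f 25 26 27
f 25 27 17
f 26 14 28
f 26 28 27
f 27 28 29
f 27 29 17
f 28 14 30
f 28 30 29
f 29 30 31
f 29 31 17
f 30 14 15
f 30 15 31
f 31 15 16
f 31 16 17
f 33 35 32
f 36 33 32
f 32 35 34
f 34 36 32
f 33 39 35
f 37 33 36
f 37 39 33
f 35 39 34
f 38 36 34
f 34 39 38
f 38 37 36
f 39 37 38
f 40 77 56
f 77 51 80
f 56 80 45
f 77 80 56
f 40 56 52
f 56 45 57
f 52 57 41
f 56 57 52
f 40 52 61
f 52 41 62
f 61 62 47
f 52 62 61
f 40 61 73
f 61 47 76
f 73 76 50
f 61 76 73
f 40 73 77
f 73 50 81
f 77 81 51
f 73 81 77
f 41 57 68
f 57 45 71
f 68 71 49
f 57 71 68
f 45 80 58
f 80 51 79
f 58 79 44
f 80 79 58
f 51 81 78
f 81 50 74
f 78 74 42
f 81 74 78
f 50 76 75
f 76 47 63
f 75 63 46
f 76 63 75
f 47 62 67
f 62 41 64
f 67 64 48
f 62 64 67
f 43 69 55
f 69 49 70
f 55 70 44
f 69 70 55
f 43 55 53
f 55 44 54
f 53 54 42
f 55 54 53
f 43 53 60
f 53 42 59
f 60 59 46
f 53 59 60
f 43 60 65
f 60 46 66
f 65 66 48
f 60 66 65
f 43 65 69
f 65 48 72
f 69 72 49
f 65 72 69
f 44 70 58
f 70 49 71
f 58 71 45
f 70 71 58
f 42 54 78
f 54 44 79
f 78 79 51
f 54 79 78
f 46 59 75
f 59 42 74
f 75 74 50
f 59 74 75
f 48 66 67
f 66 46 63
f 67 63 47
f 66 63 67
f 49 72 68
f 72 48 64
f 68 64 41
f 72 64 68
f 83 82 85
f 83 85 84
f 85 82 86
f 85 86 84
f 86 82 87
f 86 87 84
f 87 82 88
f 87 88 84
f 88 82 89
f 88 89 84
f 89 82 90
f 89 90 84
f 90 82 91
f 90 91 84
f 91 82 92
f 91 92 84
f 92 82 93
f 92 93 84
f 93 82 94
f 93 94 84
f 94 82 95
f 94 95 84
f 95 82 96
f 95 96 84
f 96 82 97
f 96 97 84
f 97 82 98
f 97 98 84
f 98 82 99
f 98 99 84
f 99 82 83
f 99 83 84



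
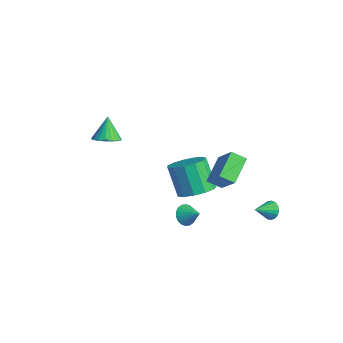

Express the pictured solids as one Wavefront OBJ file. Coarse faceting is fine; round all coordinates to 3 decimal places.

v -0.143 -0.303 -3.68
v 0.216 -0.238 -4.254
v 0.683 0.083 -3.12
v 0.075 0.029 -4.232
v -0.108 0.231 -4.1
v -0.299 0.326 -3.885
v -0.458 0.297 -3.629
v -0.555 0.149 -3.384
v -0.571 -0.088 -3.197
v -0.502 -0.369 -3.106
v -0.361 -0.636 -3.128
v -0.178 -0.837 -3.26
v 0.013 -0.933 -3.475
v 0.172 -0.904 -3.73
v 0.27 -0.756 -3.976
v 0.285 -0.518 -4.163
v -1.699 -3.956 2.215
v -1.297 -4.541 2.512
v -2.201 -3.644 3.505
v -1.089 -4.3 2.535
v -0.986 -3.998 2.503
v -1.006 -3.689 2.42
v -1.146 -3.427 2.302
v -1.382 -3.255 2.169
v -1.672 -3.205 2.044
v -1.967 -3.285 1.948
v -2.215 -3.481 1.898
v -2.375 -3.758 1.903
v -2.417 -4.07 1.962
v -2.335 -4.362 2.065
v -2.143 -4.584 2.193
v -1.874 -4.697 2.325
v -1.575 -4.682 2.438
v 1.788 3.556 -3.215
v 2.172 3.414 -3.653
v 1.972 2.544 -2.725
v 2.337 3.54 -3.455
v 2.377 3.67 -3.202
v 2.281 3.774 -2.952
v 2.073 3.828 -2.762
v 1.799 3.819 -2.676
v 1.522 3.751 -2.713
v 1.307 3.638 -2.866
v 1.201 3.506 -3.098
v 1.23 3.386 -3.357
v 1.387 3.305 -3.584
v 1.635 3.281 -3.726
v 1.919 3.321 -3.751
v -2.6 1.496 -4.013
v -1.842 2.112 -3.553
v -2.762 1.941 -1.807
v -3.52 1.324 -2.267
v -2.278 2.491 -3.745
v -3.198 2.32 -2
v -2.816 2.554 -4.022
v -3.736 2.383 -2.277
v -3.285 2.281 -4.297
v -4.205 2.109 -2.552
v -3.537 1.758 -4.481
v -4.457 1.587 -2.736
v -3.492 1.152 -4.516
v -4.411 0.981 -2.771
v -3.163 0.656 -4.392
v -4.083 0.484 -2.647
v -2.656 0.425 -4.147
v -3.575 0.254 -2.402
v -2.131 0.535 -3.859
v -3.05 0.364 -2.114
v -1.755 0.95 -3.621
v -2.674 0.779 -1.875
v -1.647 1.538 -3.506
v -2.567 1.366 -1.761
v -0.717 2.024 -2.666
v -1.104 1.327 -2.187
v -1.677 3.176 -1.764
v -2.064 2.479 -1.284
v 0.524 2.141 -1.496
v 0.137 1.444 -1.016
v -0.436 3.293 -0.593
v -0.823 2.596 -0.114
f 2 1 4
f 2 4 3
f 4 1 5
f 4 5 3
f 5 1 6
f 5 6 3
f 6 1 7
f 6 7 3
f 7 1 8
f 7 8 3
f 8 1 9
f 8 9 3
f 9 1 10
f 9 10 3
f 10 1 11
f 10 11 3
f 11 1 12
f 11 12 3
f 12 1 13
f 12 13 3
f 13 1 14
f 13 14 3
f 14 1 15
f 14 15 3
f 15 1 16
f 15 16 3
f 16 1 2
f 16 2 3
f 18 17 20
f 18 20 19
f 20 17 21
f 20 21 19
f 21 17 22
f 21 22 19
f 22 17 23
f 22 23 19
f 23 17 24
f 23 24 19
f 24 17 25
f 24 25 19
f 25 17 26
f 25 26 19
f 26 17 27
f 26 27 19
f 27 17 28
f 27 28 19
f 28 17 29
f 28 29 19
f 29 17 30
f 29 30 19
f 30 17 31
f 30 31 19
f 31 17 32
f 31 32 19
f 32 17 33
f 32 33 19
f 33 17 18
f 33 18 19
f 35 34 37
f 35 37 36
f 37 34 38
f 37 38 36
f 38 34 39
f 38 39 36
f 39 34 40
f 39 40 36
f 40 34 41
f 40 41 36
f 41 34 42
f 41 42 36
f 42 34 43
f 42 43 36
f 43 34 44
f 43 44 36
f 44 34 45
f 44 45 36
f 45 34 46
f 45 46 36
f 46 34 47
f 46 47 36
f 47 34 48
f 47 48 36
f 48 34 35
f 48 35 36
f 50 49 53
f 50 53 51
f 51 53 54
f 51 54 52
f 53 49 55
f 53 55 54
f 54 55 56
f 54 56 52
f 55 49 57
f 55 57 56
f 56 57 58
f 56 58 52
f 57 49 59
f 57 59 58
f 58 59 60
f 58 60 52
f 59 49 61
f 59 61 60
f 60 61 62
f 60 62 52
f 61 49 63
f 61 63 62
f 62 63 64
f 62 64 52
f 63 49 65
f 63 65 64
f 64 65 66
f 64 66 52
f 65 49 67
f 65 67 66
f 66 67 68
f 66 68 52
f 67 49 69
f 67 69 68
f 68 69 70
f 68 70 52
f 69 49 71
f 69 71 70
f 70 71 72
f 70 72 52
f 71 49 50
f 71 50 72
f 72 50 51
f 72 51 52
f 74 76 73
f 77 74 73
f 73 76 75
f 75 77 73
f 74 80 76
f 78 74 77
f 78 80 74
f 76 80 75
f 79 77 75
f 75 80 79
f 79 78 77
f 80 78 79



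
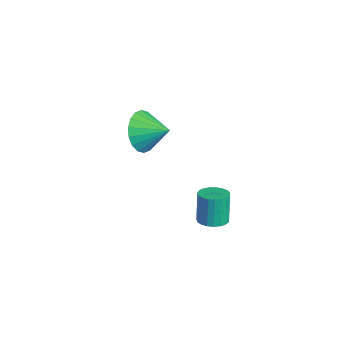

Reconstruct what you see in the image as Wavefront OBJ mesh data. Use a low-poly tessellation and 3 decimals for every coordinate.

v 3.104 0.965 -3.785
v 3.641 1.321 -3.7
v 3.332 1.452 -2.309
v 2.796 1.095 -2.395
v 3.457 1.51 -3.758
v 3.148 1.641 -2.368
v 3.211 1.605 -3.822
v 2.903 1.736 -2.431
v 2.948 1.588 -3.879
v 2.639 1.719 -2.488
v 2.711 1.464 -3.919
v 2.402 1.595 -2.529
v 2.542 1.254 -3.937
v 2.234 1.385 -2.547
v 2.471 0.993 -3.928
v 2.162 1.124 -2.538
v 2.509 0.728 -3.895
v 2.2 0.859 -2.505
v 2.65 0.503 -3.843
v 2.341 0.634 -2.452
v 2.87 0.358 -3.78
v 2.561 0.489 -2.39
v 3.13 0.318 -3.719
v 2.821 0.449 -2.328
v 3.386 0.39 -3.669
v 3.077 0.521 -2.278
v 3.593 0.561 -3.639
v 3.284 0.692 -2.249
v 3.715 0.802 -3.634
v 3.407 0.933 -2.244
v 3.732 1.071 -3.656
v 3.424 1.202 -2.265
v -2.255 -0.372 -2.089
v -1.607 -0.509 -2.941
v -1.405 0.552 -1.591
v -1.902 -0.159 -3.087
v -2.267 0.149 -3.035
v -2.63 0.354 -2.795
v -2.919 0.415 -2.416
v -3.076 0.32 -1.972
v -3.07 0.089 -1.55
v -2.903 -0.234 -1.236
v -2.608 -0.584 -1.09
v -2.243 -0.892 -1.143
v -1.88 -1.097 -1.382
v -1.591 -1.159 -1.762
v -1.434 -1.064 -2.206
v -1.44 -0.832 -2.627
f 2 1 5
f 2 5 3
f 3 5 6
f 3 6 4
f 5 1 7
f 5 7 6
f 6 7 8
f 6 8 4
f 7 1 9
f 7 9 8
f 8 9 10
f 8 10 4
f 9 1 11
f 9 11 10
f 10 11 12
f 10 12 4
f 11 1 13
f 11 13 12
f 12 13 14
f 12 14 4
f 13 1 15
f 13 15 14
f 14 15 16
f 14 16 4
f 15 1 17
f 15 17 16
f 16 17 18
f 16 18 4
f 17 1 19
f 17 19 18
f 18 19 20
f 18 20 4
f 19 1 21
f 19 21 20
f 20 21 22
f 20 22 4
f 21 1 23
f 21 23 22
f 22 23 24
f 22 24 4
f 23 1 25
f 23 25 24
f 24 25 26
f 24 26 4
f 25 1 27
f 25 27 26
f 26 27 28
f 26 28 4
f 27 1 29
f 27 29 28
f 28 29 30
f 28 30 4
f 29 1 31
f 29 31 30
f 30 31 32
f 30 32 4
f 31 1 2
f 31 2 32
f 32 2 3
f 32 3 4
f 34 33 36
f 34 36 35
f 36 33 37
f 36 37 35
f 37 33 38
f 37 38 35
f 38 33 39
f 38 39 35
f 39 33 40
f 39 40 35
f 40 33 41
f 40 41 35
f 41 33 42
f 41 42 35
f 42 33 43
f 42 43 35
f 43 33 44
f 43 44 35
f 44 33 45
f 44 45 35
f 45 33 46
f 45 46 35
f 46 33 47
f 46 47 35
f 47 33 48
f 47 48 35
f 48 33 34
f 48 34 35



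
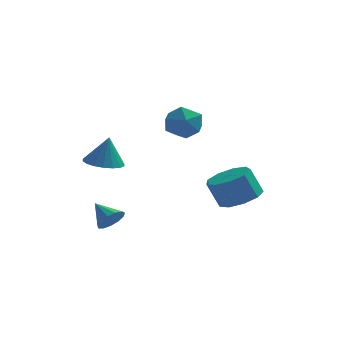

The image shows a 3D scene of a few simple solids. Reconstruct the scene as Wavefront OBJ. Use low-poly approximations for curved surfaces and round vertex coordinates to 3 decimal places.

v -2.253 -1.092 1.711
v -1.406 -1.155 1.575
v -2.027 -0.988 3.069
v -1.468 -0.777 1.557
v -1.685 -0.462 1.569
v -2.014 -0.272 1.609
v -2.391 -0.244 1.67
v -2.741 -0.384 1.738
v -2.994 -0.664 1.802
v -3.1 -1.029 1.847
v -3.038 -1.406 1.866
v -2.821 -1.721 1.854
v -2.492 -1.912 1.814
v -2.115 -1.94 1.753
v -1.765 -1.8 1.684
v -1.512 -1.519 1.621
v 0.857 2.342 3.56
v 1.347 2.066 2.798
v -0.047 1.114 3.422
v 0.443 0.838 2.66
v 0.845 0.811 3.517
v 1.403 1.57 3.602
v -0.103 1.61 2.618
v 0.455 2.369 2.703
v 0.753 1.614 2.216
v 1.339 1.12 2.772
v -0.039 2.06 3.448
v 0.547 1.566 4.004
v 2.873 3.67 -1.94
v 3.57 4.378 -1.632
v 3.004 4.377 -0.351
v 2.307 3.67 -0.66
v 2.991 4.702 -1.888
v 2.425 4.702 -0.607
v 2.357 4.544 -2.168
v 1.791 4.543 -0.888
v 1.964 3.976 -2.342
v 1.398 3.976 -1.062
v 1.997 3.266 -2.328
v 1.431 3.265 -1.047
v 2.439 2.745 -2.132
v 1.873 2.744 -0.852
v 3.085 2.656 -1.847
v 2.519 2.656 -0.566
v 3.632 3.043 -1.605
v 3.065 3.042 -0.325
v 3.823 3.722 -1.52
v 3.257 3.722 -0.24
v -2.21 0.399 -2.134
v -1.686 0.715 -1.816
v -2.99 1.021 -1.466
v -1.775 0.934 -2.124
v -2.002 0.984 -2.436
v -2.296 0.847 -2.651
v -2.562 0.569 -2.703
v -2.717 0.236 -2.573
v -2.711 -0.044 -2.305
v -2.546 -0.185 -1.982
v -2.274 -0.139 -1.707
v -1.982 0.077 -1.568
v -1.763 0.395 -1.608
f 2 1 4
f 2 4 3
f 4 1 5
f 4 5 3
f 5 1 6
f 5 6 3
f 6 1 7
f 6 7 3
f 7 1 8
f 7 8 3
f 8 1 9
f 8 9 3
f 9 1 10
f 9 10 3
f 10 1 11
f 10 11 3
f 11 1 12
f 11 12 3
f 12 1 13
f 12 13 3
f 13 1 14
f 13 14 3
f 14 1 15
f 14 15 3
f 15 1 16
f 15 16 3
f 16 1 2
f 16 2 3
f 17 28 22
f 17 22 18
f 17 18 24
f 17 24 27
f 17 27 28
f 18 22 26
f 22 28 21
f 28 27 19
f 27 24 23
f 24 18 25
f 20 26 21
f 20 21 19
f 20 19 23
f 20 23 25
f 20 25 26
f 21 26 22
f 19 21 28
f 23 19 27
f 25 23 24
f 26 25 18
f 30 29 33
f 30 33 31
f 31 33 34
f 31 34 32
f 33 29 35
f 33 35 34
f 34 35 36
f 34 36 32
f 35 29 37
f 35 37 36
f 36 37 38
f 36 38 32
f 37 29 39
f 37 39 38
f 38 39 40
f 38 40 32
f 39 29 41
f 39 41 40
f 40 41 42
f 40 42 32
f 41 29 43
f 41 43 42
f 42 43 44
f 42 44 32
f 43 29 45
f 43 45 44
f 44 45 46
f 44 46 32
f 45 29 47
f 45 47 46
f 46 47 48
f 46 48 32
f 47 29 30
f 47 30 48
f 48 30 31
f 48 31 32
f 50 49 52
f 50 52 51
f 52 49 53
f 52 53 51
f 53 49 54
f 53 54 51
f 54 49 55
f 54 55 51
f 55 49 56
f 55 56 51
f 56 49 57
f 56 57 51
f 57 49 58
f 57 58 51
f 58 49 59
f 58 59 51
f 59 49 60
f 59 60 51
f 60 49 61
f 60 61 51
f 61 49 50
f 61 50 51



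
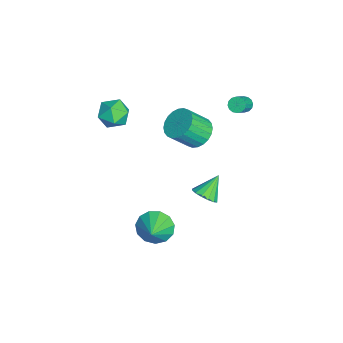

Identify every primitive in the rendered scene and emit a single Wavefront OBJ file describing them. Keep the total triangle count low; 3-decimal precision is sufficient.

v -2.346 0.828 1.669
v -1.361 0.809 1.367
v -0.99 -0.308 2.648
v -1.974 -0.288 2.951
v -1.356 1.112 1.63
v -0.985 -0.004 2.912
v -1.502 1.373 1.899
v -1.131 0.256 3.181
v -1.776 1.55 2.133
v -1.405 0.434 3.415
v -2.137 1.618 2.297
v -1.766 0.501 3.578
v -2.53 1.565 2.365
v -2.158 0.449 3.646
v -2.894 1.401 2.327
v -2.523 0.284 3.608
v -3.175 1.149 2.189
v -2.804 0.032 3.47
v -3.33 0.848 1.972
v -2.959 -0.269 3.253
v -3.335 0.544 1.708
v -2.964 -0.572 2.99
v -3.189 0.284 1.439
v -2.818 -0.833 2.721
v -2.915 0.106 1.205
v -2.544 -1.01 2.487
v -2.554 0.039 1.042
v -2.183 -1.078 2.323
v -2.162 0.091 0.974
v -1.79 -1.025 2.255
v -1.797 0.256 1.012
v -1.426 -0.861 2.293
v -1.516 0.508 1.15
v -1.145 -0.609 2.431
v 3.162 -1.512 -1.134
v 3.577 -2.064 -1.951
v 4.438 -1.688 -0.366
v 3.715 -1.486 -2.049
v 3.678 -0.916 -1.856
v 3.477 -0.535 -1.434
v 3.175 -0.464 -0.917
v 2.87 -0.727 -0.468
v 2.657 -1.238 -0.231
v 2.604 -1.837 -0.28
v 2.728 -2.332 -0.6
v 2.99 -2.567 -1.09
v 3.306 -2.468 -1.593
v -3.447 -2.989 2.678
v -2.599 -3.016 3.282
v -3.301 -4.644 2.398
v -2.453 -4.671 3.002
v -3.388 -4.497 3.425
v -3.479 -3.475 3.598
v -2.421 -4.185 2.082
v -2.512 -3.163 2.255
v -1.966 -3.756 2.914
v -2.563 -3.948 3.744
v -3.337 -3.712 1.936
v -3.934 -3.904 2.766
v -4.299 3.401 2.322
v -4.019 3.847 2.265
v -3.141 3.405 3.1
v -3.421 2.959 3.158
v -4.191 3.898 2.472
v -3.314 3.456 3.308
v -4.392 3.815 2.639
v -3.515 3.373 3.475
v -4.568 3.622 2.722
v -3.691 3.179 3.557
v -4.672 3.369 2.697
v -3.794 2.927 3.533
v -4.676 3.125 2.572
v -3.798 2.683 3.408
v -4.579 2.955 2.38
v -3.701 2.513 3.215
v -4.406 2.904 2.172
v -3.529 2.462 3.008
v -4.205 2.987 2.005
v -3.328 2.545 2.841
v -4.029 3.181 1.923
v -3.152 2.738 2.758
v -3.926 3.433 1.947
v -3.048 2.991 2.783
v -3.922 3.677 2.072
v -3.044 3.235 2.908
v 0.769 1.167 -0.873
v 1.41 1.651 -0.767
v 0.011 1.933 0.213
v 1.179 1.84 -1.062
v 0.838 1.848 -1.306
v 0.479 1.674 -1.434
v 0.197 1.364 -1.411
v 0.069 1.001 -1.245
v 0.128 0.683 -0.979
v 0.359 0.494 -0.684
v 0.7 0.486 -0.44
v 1.06 0.66 -0.312
v 1.341 0.97 -0.334
v 1.469 1.333 -0.501
f 2 1 5
f 2 5 3
f 3 5 6
f 3 6 4
f 5 1 7
f 5 7 6
f 6 7 8
f 6 8 4
f 7 1 9
f 7 9 8
f 8 9 10
f 8 10 4
f 9 1 11
f 9 11 10
f 10 11 12
f 10 12 4
f 11 1 13
f 11 13 12
f 12 13 14
f 12 14 4
f 13 1 15
f 13 15 14
f 14 15 16
f 14 16 4
f 15 1 17
f 15 17 16
f 16 17 18
f 16 18 4
f 17 1 19
f 17 19 18
f 18 19 20
f 18 20 4
f 19 1 21
f 19 21 20
f 20 21 22
f 20 22 4
f 21 1 23
f 21 23 22
f 22 23 24
f 22 24 4
f 23 1 25
f 23 25 24
f 24 25 26
f 24 26 4
f 25 1 27
f 25 27 26
f 26 27 28
f 26 28 4
f 27 1 29
f 27 29 28
f 28 29 30
f 28 30 4
f 29 1 31
f 29 31 30
f 30 31 32
f 30 32 4
f 31 1 33
f 31 33 32
f 32 33 34
f 32 34 4
f 33 1 2
f 33 2 34
f 34 2 3
f 34 3 4
f 36 35 38
f 36 38 37
f 38 35 39
f 38 39 37
f 39 35 40
f 39 40 37
f 40 35 41
f 40 41 37
f 41 35 42
f 41 42 37
f 42 35 43
f 42 43 37
f 43 35 44
f 43 44 37
f 44 35 45
f 44 45 37
f 45 35 46
f 45 46 37
f 46 35 47
f 46 47 37
f 47 35 36
f 47 36 37
f 48 59 53
f 48 53 49
f 48 49 55
f 48 55 58
f 48 58 59
f 49 53 57
f 53 59 52
f 59 58 50
f 58 55 54
f 55 49 56
f 51 57 52
f 51 52 50
f 51 50 54
f 51 54 56
f 51 56 57
f 52 57 53
f 50 52 59
f 54 50 58
f 56 54 55
f 57 56 49
f 61 60 64
f 61 64 62
f 62 64 65
f 62 65 63
f 64 60 66
f 64 66 65
f 65 66 67
f 65 67 63
f 66 60 68
f 66 68 67
f 67 68 69
f 67 69 63
f 68 60 70
f 68 70 69
f 69 70 71
f 69 71 63
f 70 60 72
f 70 72 71
f 71 72 73
f 71 73 63
f 72 60 74
f 72 74 73
f 73 74 75
f 73 75 63
f 74 60 76
f 74 76 75
f 75 76 77
f 75 77 63
f 76 60 78
f 76 78 77
f 77 78 79
f 77 79 63
f 78 60 80
f 78 80 79
f 79 80 81
f 79 81 63
f 80 60 82
f 80 82 81
f 81 82 83
f 81 83 63
f 82 60 84
f 82 84 83
f 83 84 85
f 83 85 63
f 84 60 61
f 84 61 85
f 85 61 62
f 85 62 63
f 87 86 89
f 87 89 88
f 89 86 90
f 89 90 88
f 90 86 91
f 90 91 88
f 91 86 92
f 91 92 88
f 92 86 93
f 92 93 88
f 93 86 94
f 93 94 88
f 94 86 95
f 94 95 88
f 95 86 96
f 95 96 88
f 96 86 97
f 96 97 88
f 97 86 98
f 97 98 88
f 98 86 99
f 98 99 88
f 99 86 87
f 99 87 88



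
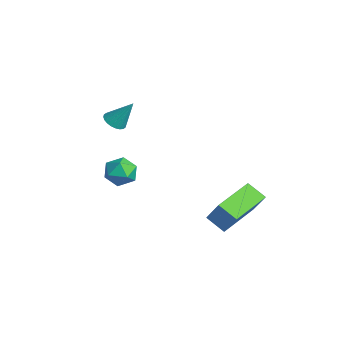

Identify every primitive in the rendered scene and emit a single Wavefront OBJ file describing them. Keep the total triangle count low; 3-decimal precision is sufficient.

v -1.352 -1.006 0.944
v -0.968 -0.355 0.907
v -0.312 -1.605 1.193
v 0.072 -0.954 1.156
v -0.412 -1.077 1.726
v -1.054 -0.707 1.572
v -0.226 -1.253 0.528
v -0.868 -0.883 0.374
v -0.272 -0.507 0.65
v -0.387 -0.399 1.391
v -0.893 -1.561 0.709
v -1.008 -1.453 1.45
v -3.657 -0.161 2.078
v -3.388 0.202 1.764
v -3.243 0.501 3.202
v -3.581 0.295 1.78
v -3.785 0.319 1.842
v -3.97 0.269 1.939
v -4.107 0.154 2.057
v -4.176 -0.009 2.179
v -4.166 -0.195 2.285
v -4.078 -0.376 2.359
v -3.926 -0.525 2.391
v -3.734 -0.618 2.375
v -3.53 -0.642 2.313
v -3.345 -0.592 2.216
v -3.208 -0.477 2.098
v -3.139 -0.314 1.976
v -3.149 -0.128 1.87
v -3.237 0.053 1.796
v -1.833 4.462 -2.435
v -1.13 4.698 -1.283
v -1.134 4.962 -2.965
v -0.43 5.198 -1.813
v -0.81 2.742 -2.707
v -0.106 2.978 -1.555
v -0.11 3.242 -3.237
v 0.593 3.478 -2.085
f 1 12 6
f 1 6 2
f 1 2 8
f 1 8 11
f 1 11 12
f 2 6 10
f 6 12 5
f 12 11 3
f 11 8 7
f 8 2 9
f 4 10 5
f 4 5 3
f 4 3 7
f 4 7 9
f 4 9 10
f 5 10 6
f 3 5 12
f 7 3 11
f 9 7 8
f 10 9 2
f 14 13 16
f 14 16 15
f 16 13 17
f 16 17 15
f 17 13 18
f 17 18 15
f 18 13 19
f 18 19 15
f 19 13 20
f 19 20 15
f 20 13 21
f 20 21 15
f 21 13 22
f 21 22 15
f 22 13 23
f 22 23 15
f 23 13 24
f 23 24 15
f 24 13 25
f 24 25 15
f 25 13 26
f 25 26 15
f 26 13 27
f 26 27 15
f 27 13 28
f 27 28 15
f 28 13 29
f 28 29 15
f 29 13 30
f 29 30 15
f 30 13 14
f 30 14 15
f 32 34 31
f 35 32 31
f 31 34 33
f 33 35 31
f 32 38 34
f 36 32 35
f 36 38 32
f 34 38 33
f 37 35 33
f 33 38 37
f 37 36 35
f 38 36 37



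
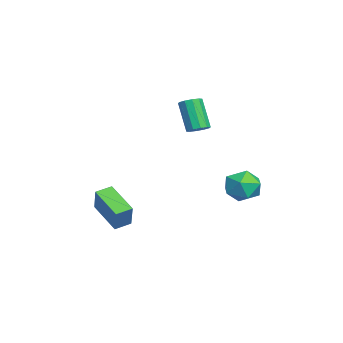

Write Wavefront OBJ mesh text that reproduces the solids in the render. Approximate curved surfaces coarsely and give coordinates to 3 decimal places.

v -0.486 -4.462 -3.399
v 0.357 -4.332 -2.01
v -0.973 -3.652 -3.18
v -0.13 -3.523 -1.79
v 0.97 -3.317 -4.39
v 1.813 -3.188 -3
v 0.483 -2.508 -4.17
v 1.326 -2.378 -2.781
v -0.817 0.886 2.036
v -0.465 1.34 2.319
v -1.272 0.887 4.047
v -1.623 0.434 3.764
v -0.806 1.504 2.203
v -1.613 1.051 3.931
v -1.151 1.432 2.023
v -1.957 0.979 3.751
v -1.368 1.152 1.848
v -2.175 0.699 3.576
v -1.375 0.77 1.745
v -2.181 0.317 3.473
v -1.168 0.433 1.753
v -1.975 -0.02 3.481
v -0.827 0.269 1.869
v -1.634 -0.184 3.597
v -0.483 0.341 2.049
v -1.289 -0.112 3.777
v -0.265 0.621 2.224
v -1.072 0.168 3.952
v -0.259 1.003 2.327
v -1.065 0.55 4.055
v 1.572 3.955 -0.513
v 2.157 3.993 -1.448
v 2.223 2.327 -0.172
v 2.808 2.365 -1.107
v 3.075 3.023 -0.262
v 2.672 4.03 -0.473
v 1.708 2.29 -1.147
v 1.305 3.297 -1.358
v 2.241 2.964 -1.84
v 3.086 3.417 -1.293
v 1.294 2.903 -0.327
v 2.139 3.356 0.22
f 2 4 1
f 5 2 1
f 1 4 3
f 3 5 1
f 2 8 4
f 6 2 5
f 6 8 2
f 4 8 3
f 7 5 3
f 3 8 7
f 7 6 5
f 8 6 7
f 10 9 13
f 10 13 11
f 11 13 14
f 11 14 12
f 13 9 15
f 13 15 14
f 14 15 16
f 14 16 12
f 15 9 17
f 15 17 16
f 16 17 18
f 16 18 12
f 17 9 19
f 17 19 18
f 18 19 20
f 18 20 12
f 19 9 21
f 19 21 20
f 20 21 22
f 20 22 12
f 21 9 23
f 21 23 22
f 22 23 24
f 22 24 12
f 23 9 25
f 23 25 24
f 24 25 26
f 24 26 12
f 25 9 27
f 25 27 26
f 26 27 28
f 26 28 12
f 27 9 29
f 27 29 28
f 28 29 30
f 28 30 12
f 29 9 10
f 29 10 30
f 30 10 11
f 30 11 12
f 31 42 36
f 31 36 32
f 31 32 38
f 31 38 41
f 31 41 42
f 32 36 40
f 36 42 35
f 42 41 33
f 41 38 37
f 38 32 39
f 34 40 35
f 34 35 33
f 34 33 37
f 34 37 39
f 34 39 40
f 35 40 36
f 33 35 42
f 37 33 41
f 39 37 38
f 40 39 32



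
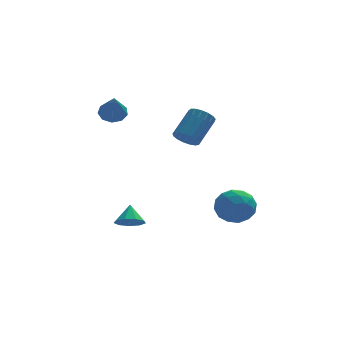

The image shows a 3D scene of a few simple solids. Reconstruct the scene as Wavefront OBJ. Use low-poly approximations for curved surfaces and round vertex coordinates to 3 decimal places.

v 1.693 -1.809 -1.111
v 2.498 -2.61 -0.96
v 0.742 -2.97 -2.2
v 1.547 -3.771 -2.049
v 0.869 -3.469 -1.176
v 1.457 -2.751 -0.503
v 1.783 -2.829 -2.657
v 2.371 -2.111 -1.984
v 2.554 -3.241 -1.916
v 1.989 -3.636 -1
v 1.251 -1.944 -2.16
v 0.686 -2.339 -1.244
v 2.179 -2.108 -0.94
v 1.061 -3.472 -2.22
v 0.662 -3.295 -1.707
v 1.136 -3.766 -1.618
v 1.567 -2.19 -0.671
v 2.04 -2.662 -0.583
v 1.083 -3.166 -0.709
v 1.2 -2.918 -2.577
v 1.673 -3.39 -2.489
v 2.104 -1.814 -1.542
v 2.578 -2.285 -1.453
v 2.157 -2.414 -2.451
v 2.685 -2.949 -1.413
v 2.126 -3.632 -2.053
v 2.265 -3.078 -2.41
v 2.611 -2.656 -2.015
v 2.353 -3.182 -0.875
v 1.794 -3.864 -1.515
v 1.395 -3.686 -1.002
v 1.741 -3.265 -0.606
v 2.386 -3.552 -1.437
v 1.446 -1.716 -1.645
v 0.887 -2.398 -2.285
v 1.499 -2.315 -2.554
v 1.845 -1.894 -2.158
v 1.114 -1.948 -1.107
v 0.555 -2.631 -1.747
v 0.629 -2.924 -1.145
v 0.975 -2.502 -0.75
v 0.854 -2.028 -1.723
v -3.695 3.401 2.991
v -3.286 3.919 3.444
v -3.785 2.179 4.469
v -3.823 4.013 3.489
v -4.3 3.822 3.301
v -4.494 3.433 2.968
v -4.313 3.029 2.646
v -3.843 2.8 2.485
v -3.304 2.851 2.561
v -2.947 3.16 2.838
v -2.94 3.582 3.187
v -3.359 -0.099 -3.596
v -2.529 -0.1 -3.721
v -3.221 0.699 -2.684
v -2.775 0.308 -4.042
v -3.295 0.526 -4.153
v -3.845 0.451 -4.004
v -4.168 0.119 -3.664
v -4.112 -0.316 -3.292
v -3.704 -0.649 -3.062
v -3.135 -0.725 -3.082
v -2.671 -0.508 -3.342
v -0.632 -1.269 2.699
v -0.004 -1.438 2.306
v 1.021 -0.419 3.509
v 0.392 -0.251 3.901
v -0.125 -1.132 2.15
v 0.9 -0.113 3.353
v -0.362 -0.858 2.12
v 0.663 0.161 3.322
v -0.661 -0.678 2.222
v 0.364 0.341 3.425
v -0.953 -0.634 2.434
v 0.071 0.385 3.636
v -1.172 -0.735 2.706
v -0.148 0.284 3.908
v -1.268 -0.958 2.976
v -0.243 0.061 4.179
v -1.217 -1.253 3.183
v -0.193 -0.234 4.386
v -1.033 -1.552 3.279
v -0.008 -0.533 4.482
v -0.757 -1.786 3.242
v 0.268 -0.767 4.445
v -0.452 -1.901 3.081
v 0.572 -0.882 4.283
v -0.189 -1.872 2.832
v 0.836 -0.853 4.034
v -0.027 -1.705 2.552
v 0.998 -0.686 3.755
f 1 38 17
f 38 12 41
f 17 41 6
f 38 41 17
f 1 17 13
f 17 6 18
f 13 18 2
f 17 18 13
f 1 13 22
f 13 2 23
f 22 23 8
f 13 23 22
f 1 22 34
f 22 8 37
f 34 37 11
f 22 37 34
f 1 34 38
f 34 11 42
f 38 42 12
f 34 42 38
f 2 18 29
f 18 6 32
f 29 32 10
f 18 32 29
f 6 41 19
f 41 12 40
f 19 40 5
f 41 40 19
f 12 42 39
f 42 11 35
f 39 35 3
f 42 35 39
f 11 37 36
f 37 8 24
f 36 24 7
f 37 24 36
f 8 23 28
f 23 2 25
f 28 25 9
f 23 25 28
f 4 30 16
f 30 10 31
f 16 31 5
f 30 31 16
f 4 16 14
f 16 5 15
f 14 15 3
f 16 15 14
f 4 14 21
f 14 3 20
f 21 20 7
f 14 20 21
f 4 21 26
f 21 7 27
f 26 27 9
f 21 27 26
f 4 26 30
f 26 9 33
f 30 33 10
f 26 33 30
f 5 31 19
f 31 10 32
f 19 32 6
f 31 32 19
f 3 15 39
f 15 5 40
f 39 40 12
f 15 40 39
f 7 20 36
f 20 3 35
f 36 35 11
f 20 35 36
f 9 27 28
f 27 7 24
f 28 24 8
f 27 24 28
f 10 33 29
f 33 9 25
f 29 25 2
f 33 25 29
f 44 43 46
f 44 46 45
f 46 43 47
f 46 47 45
f 47 43 48
f 47 48 45
f 48 43 49
f 48 49 45
f 49 43 50
f 49 50 45
f 50 43 51
f 50 51 45
f 51 43 52
f 51 52 45
f 52 43 53
f 52 53 45
f 53 43 44
f 53 44 45
f 55 54 57
f 55 57 56
f 57 54 58
f 57 58 56
f 58 54 59
f 58 59 56
f 59 54 60
f 59 60 56
f 60 54 61
f 60 61 56
f 61 54 62
f 61 62 56
f 62 54 63
f 62 63 56
f 63 54 64
f 63 64 56
f 64 54 55
f 64 55 56
f 66 65 69
f 66 69 67
f 67 69 70
f 67 70 68
f 69 65 71
f 69 71 70
f 70 71 72
f 70 72 68
f 71 65 73
f 71 73 72
f 72 73 74
f 72 74 68
f 73 65 75
f 73 75 74
f 74 75 76
f 74 76 68
f 75 65 77
f 75 77 76
f 76 77 78
f 76 78 68
f 77 65 79
f 77 79 78
f 78 79 80
f 78 80 68
f 79 65 81
f 79 81 80
f 80 81 82
f 80 82 68
f 81 65 83
f 81 83 82
f 82 83 84
f 82 84 68
f 83 65 85
f 83 85 84
f 84 85 86
f 84 86 68
f 85 65 87
f 85 87 86
f 86 87 88
f 86 88 68
f 87 65 89
f 87 89 88
f 88 89 90
f 88 90 68
f 89 65 91
f 89 91 90
f 90 91 92
f 90 92 68
f 91 65 66
f 91 66 92
f 92 66 67
f 92 67 68



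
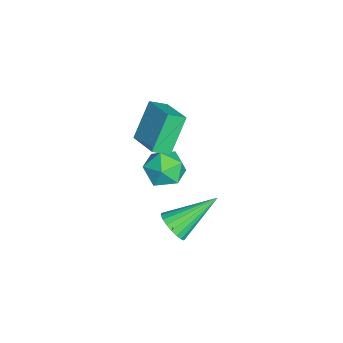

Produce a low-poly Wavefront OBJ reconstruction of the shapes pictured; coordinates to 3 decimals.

v 1.934 -1.839 -2.809
v 2.605 -1.659 -2.622
v 1.186 -0.241 -1.671
v 2.565 -1.499 -2.872
v 2.416 -1.399 -3.111
v 2.184 -1.374 -3.298
v 1.908 -1.43 -3.401
v 1.637 -1.557 -3.401
v 1.417 -1.733 -3.299
v 1.286 -1.927 -3.112
v 1.268 -2.106 -2.872
v 1.365 -2.239 -2.622
v 1.56 -2.303 -2.404
v 1.819 -2.286 -2.256
v 2.099 -2.193 -2.204
v 2.35 -2.038 -2.256
v 2.529 -1.849 -2.404
v -2.937 -2.088 -3.148
v -2.437 -1.632 -3.823
v -1.963 -3.288 -3.237
v -1.463 -2.832 -3.912
v -1.454 -2.51 -3.011
v -2.056 -1.768 -2.956
v -2.344 -3.152 -4.104
v -2.946 -2.41 -4.049
v -2.07 -2.289 -4.414
v -1.52 -1.893 -3.739
v -2.88 -3.027 -3.321
v -2.33 -2.631 -2.646
v -1.775 -2.304 1
v -1.505 -2.965 1.403
v -0.515 -1.508 1.46
v -0.244 -2.169 1.863
v -0.916 -2.831 -0.443
v -0.645 -3.492 -0.04
v 0.345 -2.035 0.017
v 0.615 -2.696 0.42
f 2 1 4
f 2 4 3
f 4 1 5
f 4 5 3
f 5 1 6
f 5 6 3
f 6 1 7
f 6 7 3
f 7 1 8
f 7 8 3
f 8 1 9
f 8 9 3
f 9 1 10
f 9 10 3
f 10 1 11
f 10 11 3
f 11 1 12
f 11 12 3
f 12 1 13
f 12 13 3
f 13 1 14
f 13 14 3
f 14 1 15
f 14 15 3
f 15 1 16
f 15 16 3
f 16 1 17
f 16 17 3
f 17 1 2
f 17 2 3
f 18 29 23
f 18 23 19
f 18 19 25
f 18 25 28
f 18 28 29
f 19 23 27
f 23 29 22
f 29 28 20
f 28 25 24
f 25 19 26
f 21 27 22
f 21 22 20
f 21 20 24
f 21 24 26
f 21 26 27
f 22 27 23
f 20 22 29
f 24 20 28
f 26 24 25
f 27 26 19
f 31 33 30
f 34 31 30
f 30 33 32
f 32 34 30
f 31 37 33
f 35 31 34
f 35 37 31
f 33 37 32
f 36 34 32
f 32 37 36
f 36 35 34
f 37 35 36



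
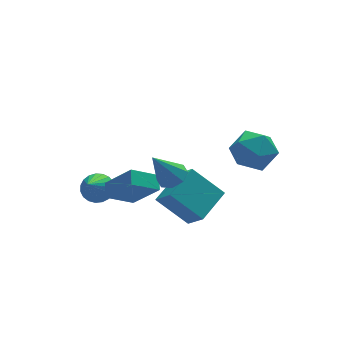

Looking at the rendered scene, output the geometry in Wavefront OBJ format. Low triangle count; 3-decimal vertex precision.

v -1.834 0.069 -1.74
v -1.519 -0.992 -0.627
v -0.331 1.129 -1.155
v -0.016 0.068 -0.042
v -0.604 -0.948 -3.058
v -0.289 -2.009 -1.945
v 0.899 0.112 -2.473
v 1.214 -0.949 -1.36
v -3.819 1.394 -2.031
v -3.576 2.154 -1.635
v -2.459 1.377 -2.835
v -2.216 2.137 -2.439
v -2.904 0.283 -0.461
v -2.661 1.043 -0.065
v -1.544 0.266 -1.265
v -1.301 1.026 -0.869
v 2.439 -0.746 1.584
v 3.262 -1.296 2.313
v 1.218 -2.304 1.787
v 2.041 -2.854 2.516
v 1.446 -1.852 2.908
v 2.2 -0.888 2.782
v 2.28 -2.712 1.318
v 3.034 -1.748 1.192
v 3.164 -2.511 2.149
v 2.649 -1.979 3.132
v 1.831 -1.621 0.968
v 1.316 -1.089 1.951
v -1.86 -2.21 1.788
v -1.232 -1.949 2.17
v -2.82 -2.25 3.392
v -1.58 -1.506 1.973
v -2.092 -1.475 1.667
v -2.468 -1.875 1.432
v -2.488 -2.471 1.406
v -2.14 -2.914 1.603
v -1.628 -2.945 1.908
v -1.252 -2.545 2.143
v -3.306 4.167 -3.708
v -2.863 4.592 -3.106
v -4.194 2.973 -2.212
v -3.163 4.786 -3.129
v -3.487 4.873 -3.252
v -3.78 4.838 -3.454
v -3.991 4.687 -3.7
v -4.083 4.445 -3.948
v -4.041 4.156 -4.153
v -3.872 3.869 -4.282
v -3.605 3.633 -4.312
v -3.286 3.489 -4.237
v -2.97 3.463 -4.071
v -2.713 3.558 -3.842
v -2.558 3.759 -3.589
v -2.532 4.03 -3.358
v -2.64 4.325 -3.187
f 2 4 1
f 5 2 1
f 1 4 3
f 3 5 1
f 2 8 4
f 6 2 5
f 6 8 2
f 4 8 3
f 7 5 3
f 3 8 7
f 7 6 5
f 8 6 7
f 10 12 9
f 13 10 9
f 9 12 11
f 11 13 9
f 10 16 12
f 14 10 13
f 14 16 10
f 12 16 11
f 15 13 11
f 11 16 15
f 15 14 13
f 16 14 15
f 17 28 22
f 17 22 18
f 17 18 24
f 17 24 27
f 17 27 28
f 18 22 26
f 22 28 21
f 28 27 19
f 27 24 23
f 24 18 25
f 20 26 21
f 20 21 19
f 20 19 23
f 20 23 25
f 20 25 26
f 21 26 22
f 19 21 28
f 23 19 27
f 25 23 24
f 26 25 18
f 30 29 32
f 30 32 31
f 32 29 33
f 32 33 31
f 33 29 34
f 33 34 31
f 34 29 35
f 34 35 31
f 35 29 36
f 35 36 31
f 36 29 37
f 36 37 31
f 37 29 38
f 37 38 31
f 38 29 30
f 38 30 31
f 40 39 42
f 40 42 41
f 42 39 43
f 42 43 41
f 43 39 44
f 43 44 41
f 44 39 45
f 44 45 41
f 45 39 46
f 45 46 41
f 46 39 47
f 46 47 41
f 47 39 48
f 47 48 41
f 48 39 49
f 48 49 41
f 49 39 50
f 49 50 41
f 50 39 51
f 50 51 41
f 51 39 52
f 51 52 41
f 52 39 53
f 52 53 41
f 53 39 54
f 53 54 41
f 54 39 55
f 54 55 41
f 55 39 40
f 55 40 41

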